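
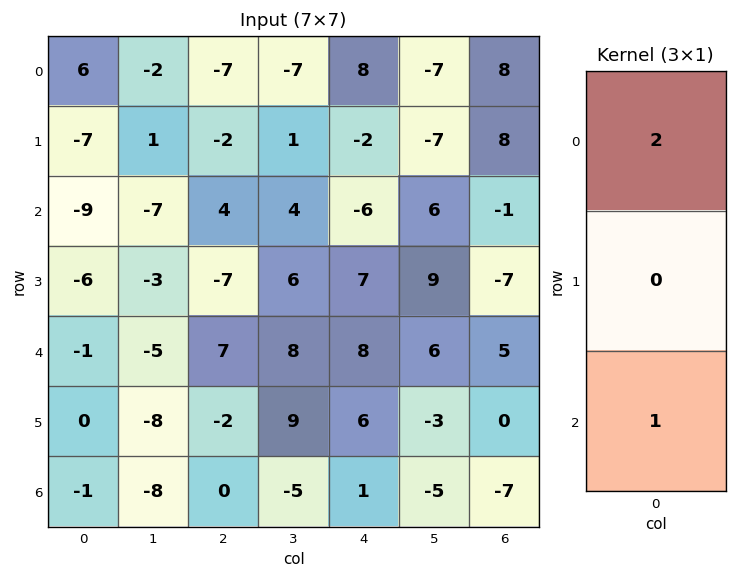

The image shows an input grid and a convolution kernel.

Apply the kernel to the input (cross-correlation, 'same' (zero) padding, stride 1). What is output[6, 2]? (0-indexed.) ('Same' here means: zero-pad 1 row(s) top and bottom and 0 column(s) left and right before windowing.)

The receptive field on the zero-padded input at this output position is [-2 / 0 / 0]. Elementwise product with the kernel and sum: -2·2 + 0·1.

-4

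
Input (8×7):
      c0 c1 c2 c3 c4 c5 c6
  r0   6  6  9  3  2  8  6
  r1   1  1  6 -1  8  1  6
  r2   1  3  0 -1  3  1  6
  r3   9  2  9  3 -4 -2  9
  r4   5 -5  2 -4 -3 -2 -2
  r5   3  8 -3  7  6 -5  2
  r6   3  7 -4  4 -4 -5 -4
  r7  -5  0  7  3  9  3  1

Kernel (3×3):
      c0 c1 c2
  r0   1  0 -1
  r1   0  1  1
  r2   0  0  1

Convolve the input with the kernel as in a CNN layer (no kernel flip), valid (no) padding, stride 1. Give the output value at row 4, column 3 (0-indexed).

The receptive field on the input at this output position is [-4 -3 -2 / 7 6 -5 / 4 -4 -5]. Elementwise product with the kernel and sum: -4·1 + -2·-1 + 6·1 + -5·1 + -5·1.

-6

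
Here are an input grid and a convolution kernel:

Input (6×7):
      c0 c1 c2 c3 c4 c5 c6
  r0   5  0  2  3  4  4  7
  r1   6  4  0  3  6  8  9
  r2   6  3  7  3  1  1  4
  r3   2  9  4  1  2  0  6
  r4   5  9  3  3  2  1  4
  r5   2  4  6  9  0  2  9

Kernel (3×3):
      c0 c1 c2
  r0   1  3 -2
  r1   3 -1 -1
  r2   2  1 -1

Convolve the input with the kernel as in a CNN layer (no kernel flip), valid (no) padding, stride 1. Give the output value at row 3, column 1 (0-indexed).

The receptive field on the input at this output position is [9 4 1 / 9 3 3 / 4 6 9]. Elementwise product with the kernel and sum: 9·1 + 4·3 + 1·-2 + 9·3 + 3·-1 + 3·-1 + 4·2 + 6·1 + 9·-1.

45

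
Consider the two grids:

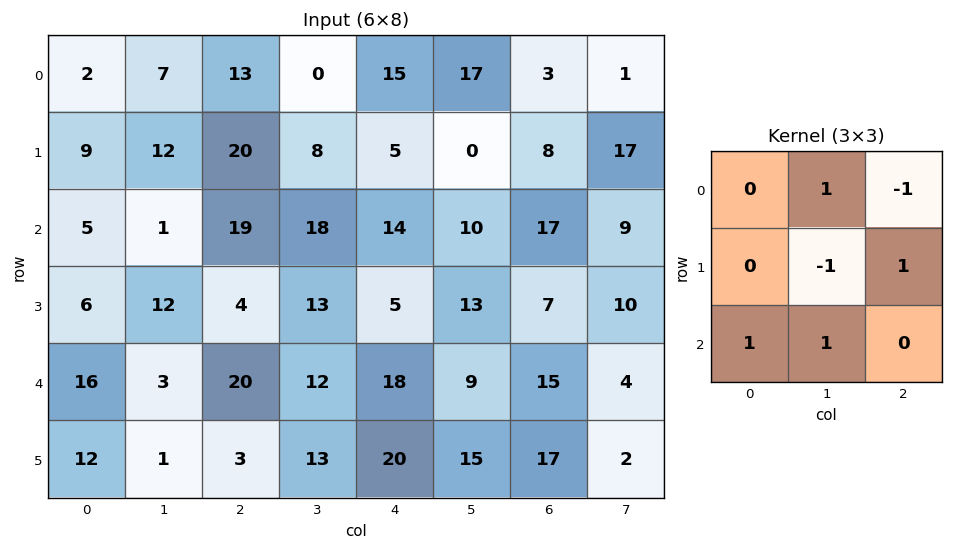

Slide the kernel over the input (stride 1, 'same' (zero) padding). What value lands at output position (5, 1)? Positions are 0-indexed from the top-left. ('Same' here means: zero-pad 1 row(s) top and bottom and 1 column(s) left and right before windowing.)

-15

The receptive field on the zero-padded input at this output position is [16 3 20 / 12 1 3 / 0 0 0]. Elementwise product with the kernel and sum: 3·1 + 20·-1 + 1·-1 + 3·1 + 0·1 + 0·1.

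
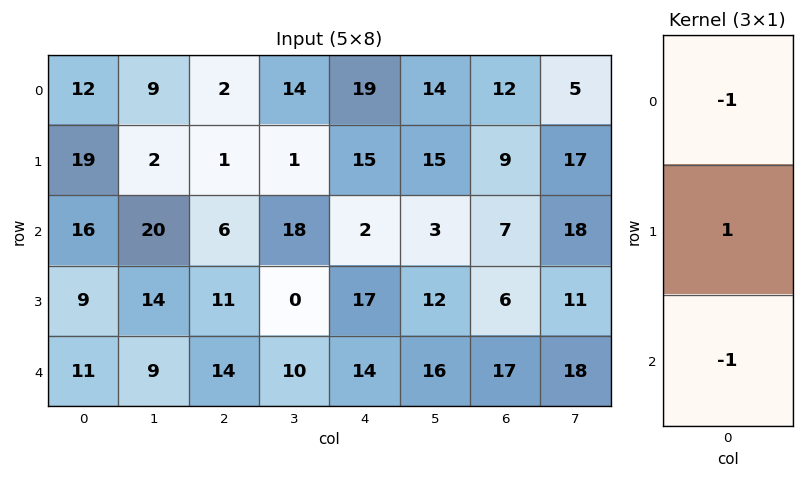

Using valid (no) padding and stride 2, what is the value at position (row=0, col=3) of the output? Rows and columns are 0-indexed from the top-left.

The receptive field on the input at this output position is [12 / 9 / 7]. Elementwise product with the kernel and sum: 12·-1 + 9·1 + 7·-1.

-10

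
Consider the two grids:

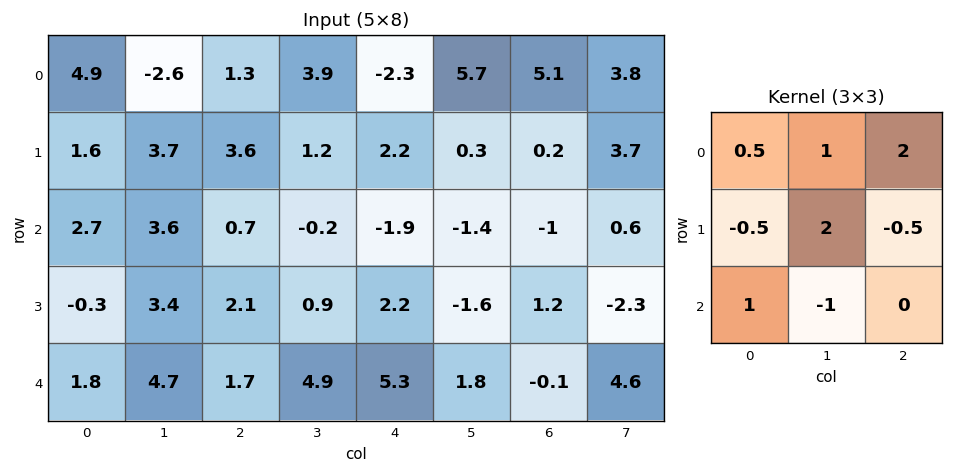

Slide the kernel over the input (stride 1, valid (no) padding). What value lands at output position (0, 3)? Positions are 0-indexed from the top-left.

16.4

The receptive field on the input at this output position is [3.9 -2.3 5.7 / 1.2 2.2 0.3 / -0.2 -1.9 -1.4]. Elementwise product with the kernel and sum: 3.9·0.5 + -2.3·1 + 5.7·2 + 1.2·-0.5 + 2.2·2 + 0.3·-0.5 + -0.2·1 + -1.9·-1.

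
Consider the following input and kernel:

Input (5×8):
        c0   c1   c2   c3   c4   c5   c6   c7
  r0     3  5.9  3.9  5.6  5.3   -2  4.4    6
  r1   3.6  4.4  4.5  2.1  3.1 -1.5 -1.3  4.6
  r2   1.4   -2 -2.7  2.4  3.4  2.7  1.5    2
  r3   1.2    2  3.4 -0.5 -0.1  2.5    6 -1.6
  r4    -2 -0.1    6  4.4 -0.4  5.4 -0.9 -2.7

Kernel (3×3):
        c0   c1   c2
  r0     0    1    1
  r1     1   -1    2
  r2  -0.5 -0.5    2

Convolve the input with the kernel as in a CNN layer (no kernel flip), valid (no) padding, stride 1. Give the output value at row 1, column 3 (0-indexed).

The receptive field on the input at this output position is [2.1 3.1 -1.5 / 2.4 3.4 2.7 / -0.5 -0.1 2.5]. Elementwise product with the kernel and sum: 3.1·1 + -1.5·1 + 2.4·1 + 3.4·-1 + 2.7·2 + -0.5·-0.5 + -0.1·-0.5 + 2.5·2.

11.3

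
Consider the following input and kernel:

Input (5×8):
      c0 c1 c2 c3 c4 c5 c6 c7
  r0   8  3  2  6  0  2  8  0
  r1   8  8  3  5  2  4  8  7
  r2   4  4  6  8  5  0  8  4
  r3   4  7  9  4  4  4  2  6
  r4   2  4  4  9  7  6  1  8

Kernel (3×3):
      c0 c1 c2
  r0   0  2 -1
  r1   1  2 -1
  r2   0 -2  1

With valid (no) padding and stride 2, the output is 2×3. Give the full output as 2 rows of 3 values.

23 12 6
7 13 -9

Output[0,0]: The receptive field on the input at this output position is [8 3 2 / 8 8 3 / 4 4 6]. Elementwise product with the kernel and sum: 3·2 + 2·-1 + 8·1 + 8·2 + 3·-1 + 4·-2 + 6·1.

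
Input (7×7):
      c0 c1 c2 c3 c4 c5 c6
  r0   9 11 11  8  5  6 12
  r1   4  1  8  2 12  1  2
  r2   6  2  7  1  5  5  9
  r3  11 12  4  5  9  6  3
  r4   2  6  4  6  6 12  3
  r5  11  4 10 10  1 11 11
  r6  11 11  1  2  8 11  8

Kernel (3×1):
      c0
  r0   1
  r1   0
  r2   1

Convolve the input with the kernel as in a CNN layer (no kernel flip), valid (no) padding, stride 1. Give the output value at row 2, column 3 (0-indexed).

7

The receptive field on the input at this output position is [1 / 5 / 6]. Elementwise product with the kernel and sum: 1·1 + 6·1.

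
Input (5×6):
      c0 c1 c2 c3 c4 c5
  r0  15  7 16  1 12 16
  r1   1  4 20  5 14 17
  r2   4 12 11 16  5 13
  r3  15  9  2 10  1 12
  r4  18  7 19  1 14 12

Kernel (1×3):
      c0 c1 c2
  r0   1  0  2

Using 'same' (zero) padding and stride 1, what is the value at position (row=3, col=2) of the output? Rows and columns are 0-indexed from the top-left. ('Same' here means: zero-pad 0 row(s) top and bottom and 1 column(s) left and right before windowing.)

29

The receptive field on the zero-padded input at this output position is [9 2 10]. Elementwise product with the kernel and sum: 9·1 + 10·2.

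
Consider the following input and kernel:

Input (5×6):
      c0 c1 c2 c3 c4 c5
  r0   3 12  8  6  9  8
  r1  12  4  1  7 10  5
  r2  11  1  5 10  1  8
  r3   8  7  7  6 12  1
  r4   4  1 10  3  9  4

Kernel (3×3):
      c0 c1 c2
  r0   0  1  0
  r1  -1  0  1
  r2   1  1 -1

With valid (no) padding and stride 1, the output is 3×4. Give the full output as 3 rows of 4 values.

Output[0,0]: The receptive field on the input at this output position is [3 12 8 / 12 4 1 / 11 1 5]. Elementwise product with the kernel and sum: 12·1 + 12·-1 + 1·1 + 11·1 + 1·1 + 5·-1.
Output[0,1]: The receptive field on the input at this output position is [12 8 6 / 4 1 7 / 1 5 10]. Elementwise product with the kernel and sum: 8·1 + 4·-1 + 7·1 + 1·1 + 5·1 + 10·-1.

8 7 29 10
6 18 4 25
-5 12 19 4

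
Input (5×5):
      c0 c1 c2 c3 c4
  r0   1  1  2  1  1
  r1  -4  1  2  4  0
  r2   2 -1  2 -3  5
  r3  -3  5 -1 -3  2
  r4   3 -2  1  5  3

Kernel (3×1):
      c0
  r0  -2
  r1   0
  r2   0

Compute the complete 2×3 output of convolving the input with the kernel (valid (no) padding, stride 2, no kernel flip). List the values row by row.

-2 -4 -2
-4 -4 -10

Output[0,0]: The receptive field on the input at this output position is [1 / -4 / 2]. Elementwise product with the kernel and sum: 1·-2.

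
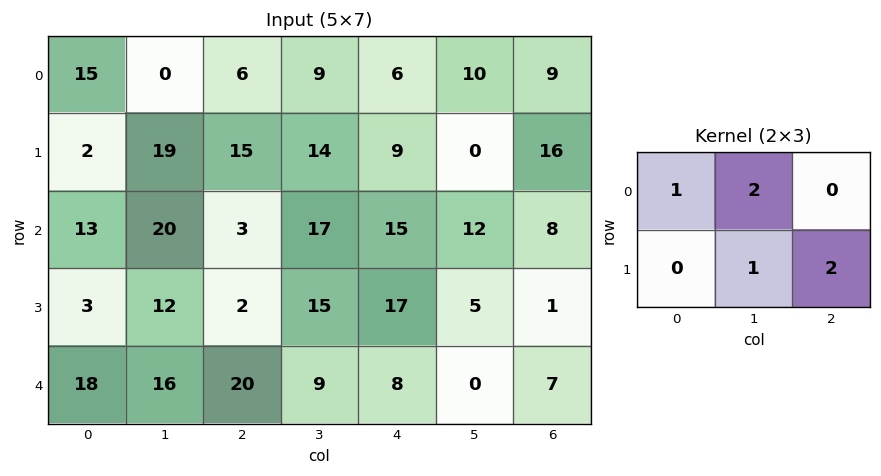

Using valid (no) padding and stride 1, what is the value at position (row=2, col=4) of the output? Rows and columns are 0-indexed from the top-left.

The receptive field on the input at this output position is [15 12 8 / 17 5 1]. Elementwise product with the kernel and sum: 15·1 + 12·2 + 5·1 + 1·2.

46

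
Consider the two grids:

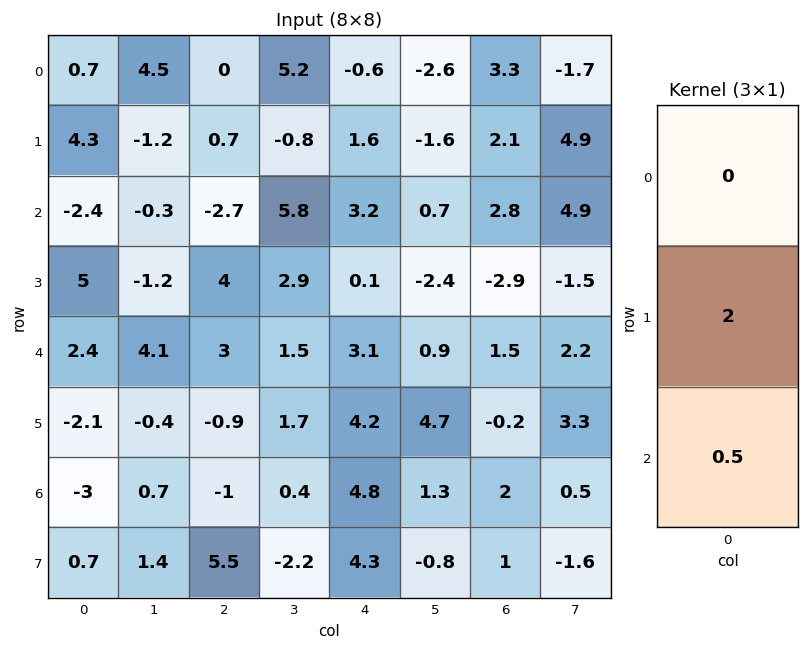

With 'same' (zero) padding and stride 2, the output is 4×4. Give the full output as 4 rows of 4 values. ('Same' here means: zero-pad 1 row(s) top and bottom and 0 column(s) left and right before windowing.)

Output[0,0]: The receptive field on the zero-padded input at this output position is [0 / 0.7 / 4.3]. Elementwise product with the kernel and sum: 0.7·2 + 4.3·0.5.

3.55 0.35 -0.4 7.65
-2.3 -3.4 6.45 4.15
3.75 5.55 8.3 2.9
-5.65 0.75 11.75 4.5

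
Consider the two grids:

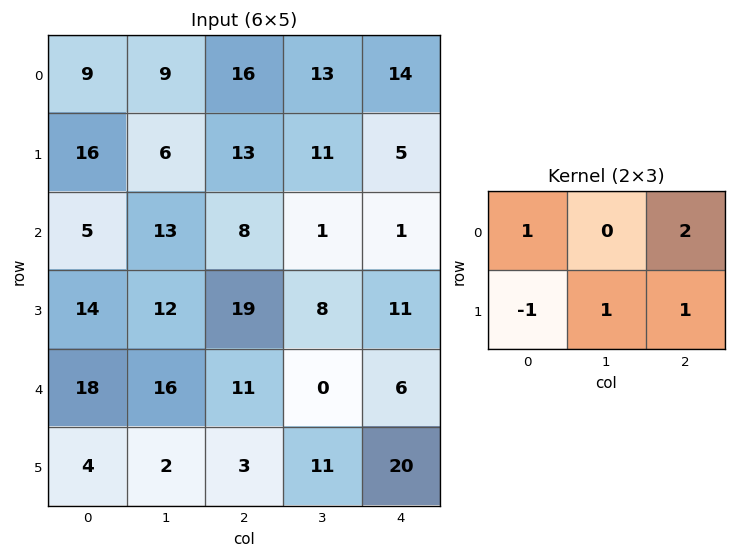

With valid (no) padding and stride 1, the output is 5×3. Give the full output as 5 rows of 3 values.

Output[0,0]: The receptive field on the input at this output position is [9 9 16 / 16 6 13]. Elementwise product with the kernel and sum: 9·1 + 16·2 + 16·-1 + 6·1 + 13·1.
Output[0,1]: The receptive field on the input at this output position is [9 16 13 / 6 13 11]. Elementwise product with the kernel and sum: 9·1 + 13·2 + 6·-1 + 13·1 + 11·1.

44 53 47
58 24 17
38 30 10
61 23 36
41 28 51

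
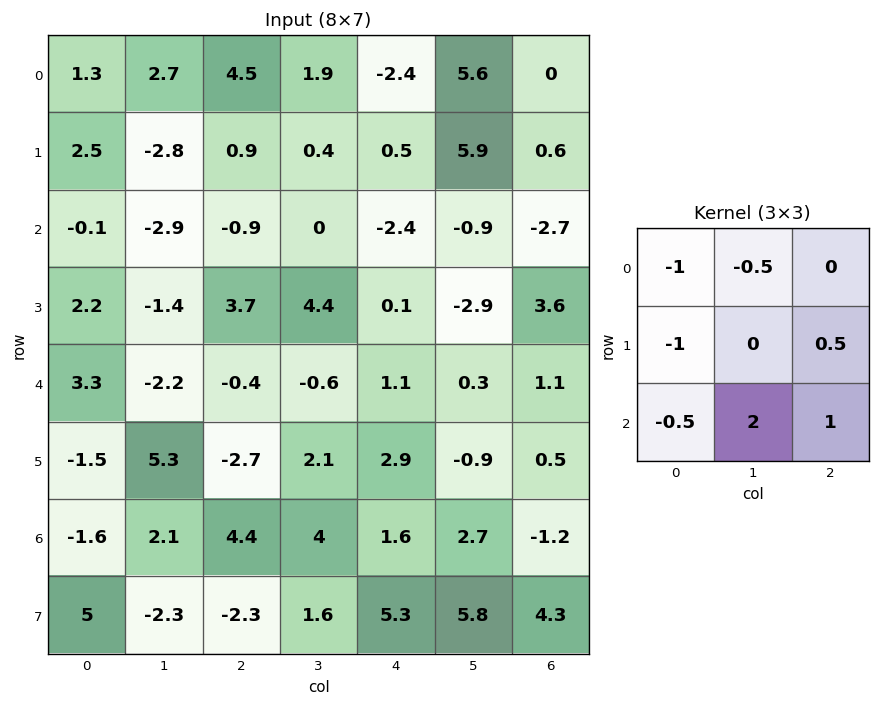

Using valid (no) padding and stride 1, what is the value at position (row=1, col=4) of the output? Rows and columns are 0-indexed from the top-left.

-4.65

The receptive field on the input at this output position is [0.5 5.9 0.6 / -2.4 -0.9 -2.7 / 0.1 -2.9 3.6]. Elementwise product with the kernel and sum: 0.5·-1 + 5.9·-0.5 + -2.4·-1 + -2.7·0.5 + 0.1·-0.5 + -2.9·2 + 3.6·1.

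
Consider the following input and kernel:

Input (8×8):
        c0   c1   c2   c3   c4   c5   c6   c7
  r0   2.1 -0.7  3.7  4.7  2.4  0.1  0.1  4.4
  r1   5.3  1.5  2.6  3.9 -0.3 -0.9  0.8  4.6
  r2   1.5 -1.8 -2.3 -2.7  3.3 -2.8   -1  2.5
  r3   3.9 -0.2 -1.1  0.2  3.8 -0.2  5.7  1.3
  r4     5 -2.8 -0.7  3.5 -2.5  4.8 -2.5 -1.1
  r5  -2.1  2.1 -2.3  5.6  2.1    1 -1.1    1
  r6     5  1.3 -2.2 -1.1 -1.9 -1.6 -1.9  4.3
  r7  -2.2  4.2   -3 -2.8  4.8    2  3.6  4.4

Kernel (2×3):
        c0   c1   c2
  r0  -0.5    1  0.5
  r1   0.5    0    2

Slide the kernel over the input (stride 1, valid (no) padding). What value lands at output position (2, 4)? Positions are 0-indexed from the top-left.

The receptive field on the input at this output position is [3.3 -2.8 -1 / 3.8 -0.2 5.7]. Elementwise product with the kernel and sum: 3.3·-0.5 + -2.8·1 + -1·0.5 + 3.8·0.5 + 5.7·2.

8.35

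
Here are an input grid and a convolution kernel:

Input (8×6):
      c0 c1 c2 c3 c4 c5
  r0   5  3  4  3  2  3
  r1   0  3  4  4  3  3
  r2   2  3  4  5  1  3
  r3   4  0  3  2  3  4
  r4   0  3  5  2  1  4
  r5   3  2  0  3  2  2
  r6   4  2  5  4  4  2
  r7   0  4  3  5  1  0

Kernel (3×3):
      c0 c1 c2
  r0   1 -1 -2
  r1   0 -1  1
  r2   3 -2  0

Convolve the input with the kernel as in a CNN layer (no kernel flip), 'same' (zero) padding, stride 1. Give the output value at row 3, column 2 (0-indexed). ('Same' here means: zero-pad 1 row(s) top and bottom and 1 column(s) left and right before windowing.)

-13

The receptive field on the zero-padded input at this output position is [3 4 5 / 0 3 2 / 3 5 2]. Elementwise product with the kernel and sum: 3·1 + 4·-1 + 5·-2 + 3·-1 + 2·1 + 3·3 + 5·-2.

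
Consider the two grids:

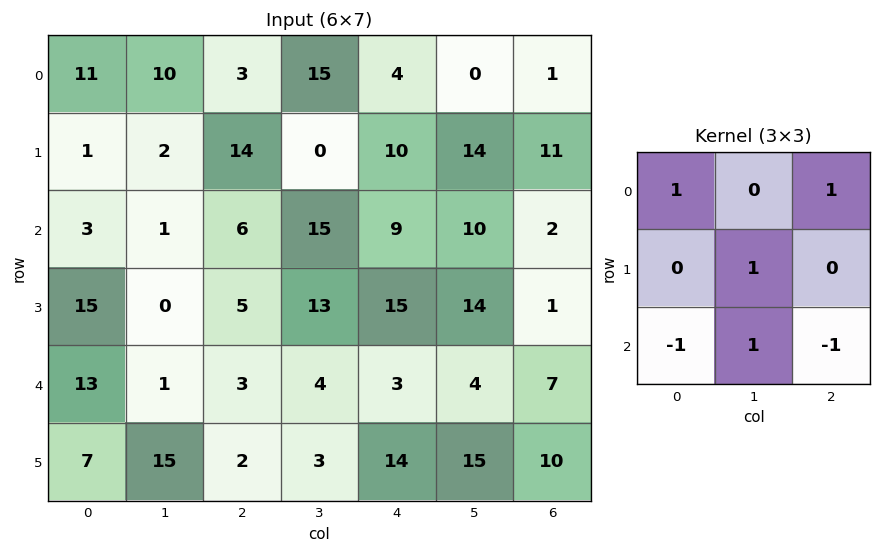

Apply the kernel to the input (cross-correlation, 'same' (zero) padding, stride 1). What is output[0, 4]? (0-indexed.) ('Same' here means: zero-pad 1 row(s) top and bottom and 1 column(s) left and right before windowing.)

0

The receptive field on the zero-padded input at this output position is [0 0 0 / 15 4 0 / 0 10 14]. Elementwise product with the kernel and sum: 0·1 + 0·1 + 4·1 + 0·-1 + 10·1 + 14·-1.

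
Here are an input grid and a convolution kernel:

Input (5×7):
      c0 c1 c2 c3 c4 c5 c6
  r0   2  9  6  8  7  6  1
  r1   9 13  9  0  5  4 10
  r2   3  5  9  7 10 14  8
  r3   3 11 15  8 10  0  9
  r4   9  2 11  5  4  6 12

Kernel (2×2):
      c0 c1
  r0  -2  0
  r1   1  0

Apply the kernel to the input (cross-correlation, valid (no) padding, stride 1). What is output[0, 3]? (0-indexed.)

-16

The receptive field on the input at this output position is [8 7 / 0 5]. Elementwise product with the kernel and sum: 8·-2 + 0·1.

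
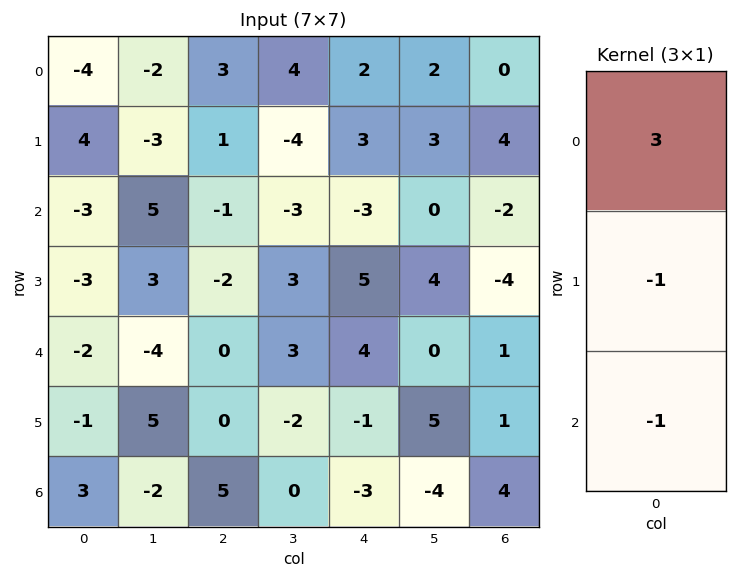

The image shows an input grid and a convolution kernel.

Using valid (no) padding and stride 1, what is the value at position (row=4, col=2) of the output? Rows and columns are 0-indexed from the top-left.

-5

The receptive field on the input at this output position is [0 / 0 / 5]. Elementwise product with the kernel and sum: 0·3 + 0·-1 + 5·-1.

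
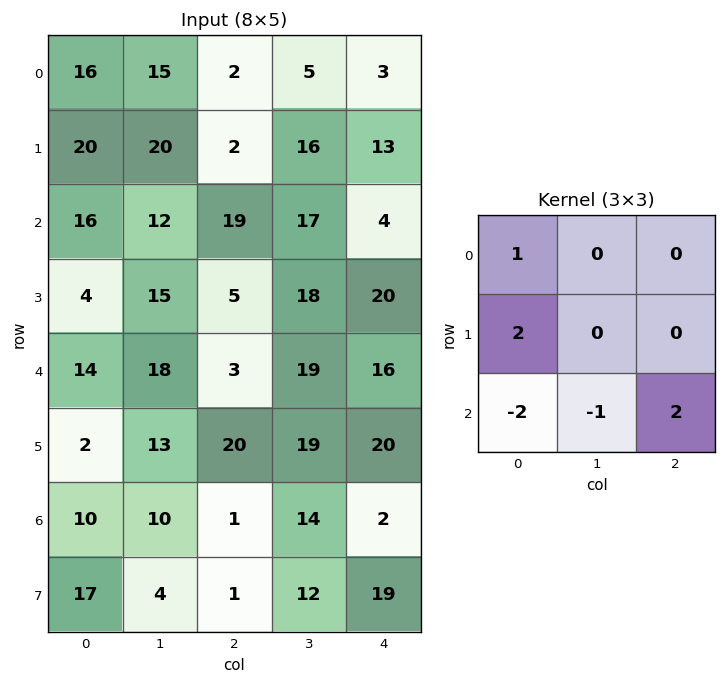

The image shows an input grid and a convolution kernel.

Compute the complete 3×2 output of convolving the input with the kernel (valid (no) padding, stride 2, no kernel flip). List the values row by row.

50 -41
-16 36
-10 31

Output[0,0]: The receptive field on the input at this output position is [16 15 2 / 20 20 2 / 16 12 19]. Elementwise product with the kernel and sum: 16·1 + 20·2 + 16·-2 + 12·-1 + 19·2.
Output[0,1]: The receptive field on the input at this output position is [2 5 3 / 2 16 13 / 19 17 4]. Elementwise product with the kernel and sum: 2·1 + 2·2 + 19·-2 + 17·-1 + 4·2.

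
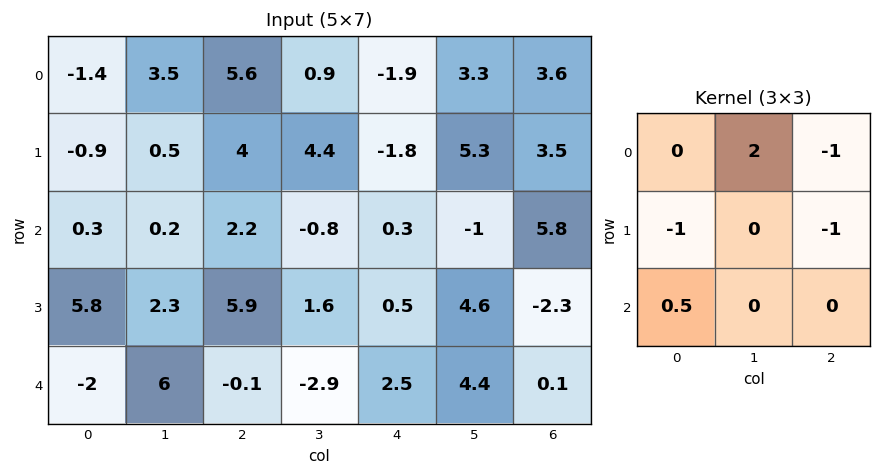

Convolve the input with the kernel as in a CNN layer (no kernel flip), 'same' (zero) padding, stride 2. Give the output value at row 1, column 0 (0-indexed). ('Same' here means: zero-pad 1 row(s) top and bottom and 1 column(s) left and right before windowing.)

-2.5

The receptive field on the zero-padded input at this output position is [0 -0.9 0.5 / 0 0.3 0.2 / 0 5.8 2.3]. Elementwise product with the kernel and sum: -0.9·2 + 0.5·-1 + 0·-1 + 0.2·-1 + 0·0.5.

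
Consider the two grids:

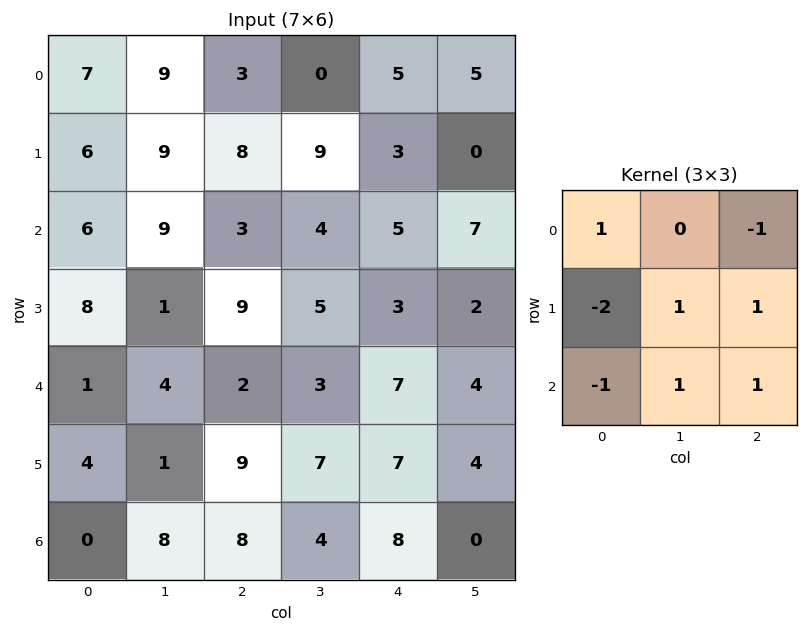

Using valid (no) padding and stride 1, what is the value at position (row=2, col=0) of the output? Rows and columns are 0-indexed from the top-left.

2

The receptive field on the input at this output position is [6 9 3 / 8 1 9 / 1 4 2]. Elementwise product with the kernel and sum: 6·1 + 3·-1 + 8·-2 + 1·1 + 9·1 + 1·-1 + 4·1 + 2·1.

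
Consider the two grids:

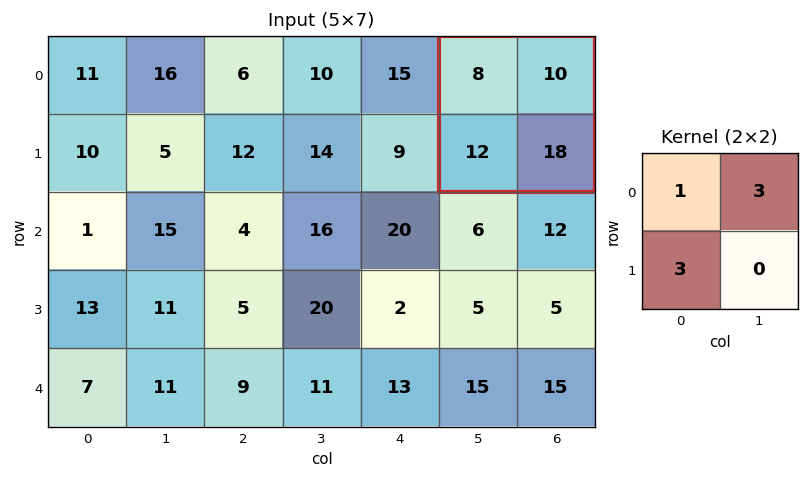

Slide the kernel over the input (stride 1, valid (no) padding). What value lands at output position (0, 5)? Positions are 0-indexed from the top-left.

The receptive field on the input at this output position is [8 10 / 12 18]. Elementwise product with the kernel and sum: 8·1 + 10·3 + 12·3.

74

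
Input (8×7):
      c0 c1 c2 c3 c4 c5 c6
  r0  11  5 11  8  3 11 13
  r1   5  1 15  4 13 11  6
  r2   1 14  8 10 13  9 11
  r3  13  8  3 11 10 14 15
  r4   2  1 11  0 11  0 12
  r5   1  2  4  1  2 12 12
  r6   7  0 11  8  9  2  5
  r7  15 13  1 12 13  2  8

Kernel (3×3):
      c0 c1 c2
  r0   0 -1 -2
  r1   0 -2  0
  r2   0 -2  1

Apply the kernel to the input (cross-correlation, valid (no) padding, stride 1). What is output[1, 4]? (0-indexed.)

-54

The receptive field on the input at this output position is [13 11 6 / 13 9 11 / 10 14 15]. Elementwise product with the kernel and sum: 11·-1 + 6·-2 + 9·-2 + 14·-2 + 15·1.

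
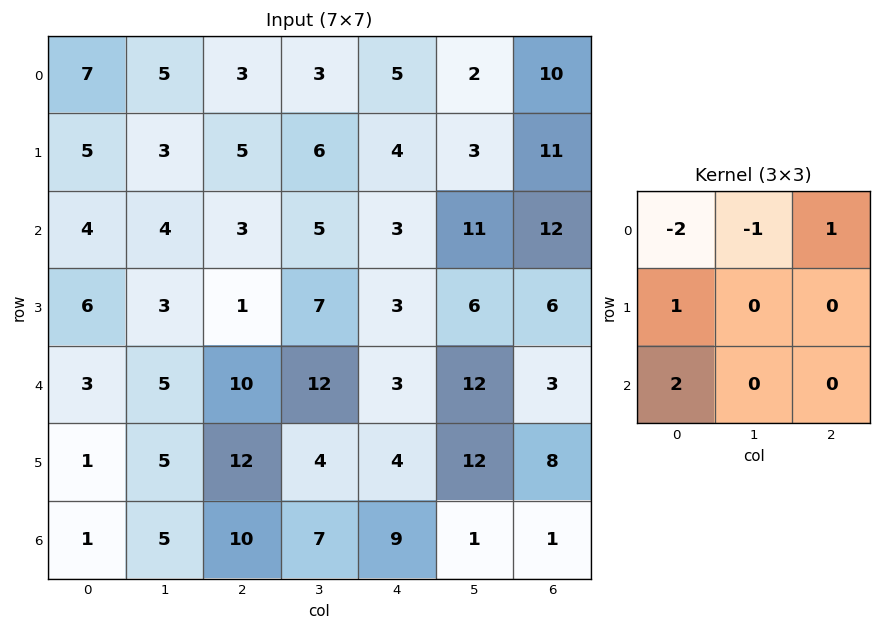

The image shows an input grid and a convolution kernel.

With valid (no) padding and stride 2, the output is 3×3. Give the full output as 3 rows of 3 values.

-3 7 8
3 13 4
2 3 7

Output[0,0]: The receptive field on the input at this output position is [7 5 3 / 5 3 5 / 4 4 3]. Elementwise product with the kernel and sum: 7·-2 + 5·-1 + 3·1 + 5·1 + 4·2.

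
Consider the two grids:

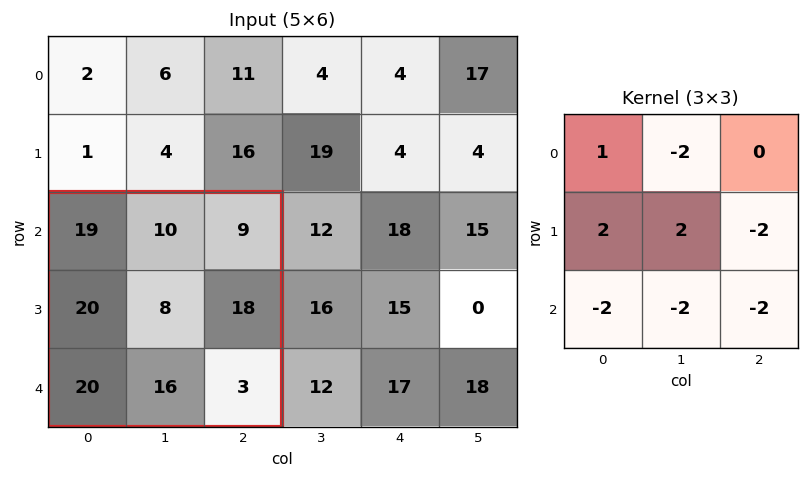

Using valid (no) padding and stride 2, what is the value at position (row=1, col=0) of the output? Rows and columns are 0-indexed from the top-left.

The receptive field on the input at this output position is [19 10 9 / 20 8 18 / 20 16 3]. Elementwise product with the kernel and sum: 19·1 + 10·-2 + 20·2 + 8·2 + 18·-2 + 20·-2 + 16·-2 + 3·-2.

-59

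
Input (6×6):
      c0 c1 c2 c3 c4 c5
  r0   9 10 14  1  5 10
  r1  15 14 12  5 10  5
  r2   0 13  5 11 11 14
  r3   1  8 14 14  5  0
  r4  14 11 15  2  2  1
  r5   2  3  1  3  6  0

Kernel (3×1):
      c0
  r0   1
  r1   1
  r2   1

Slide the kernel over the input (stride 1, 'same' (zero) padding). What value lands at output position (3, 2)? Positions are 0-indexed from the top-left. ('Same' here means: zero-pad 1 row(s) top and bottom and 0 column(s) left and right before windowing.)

34

The receptive field on the zero-padded input at this output position is [5 / 14 / 15]. Elementwise product with the kernel and sum: 5·1 + 14·1 + 15·1.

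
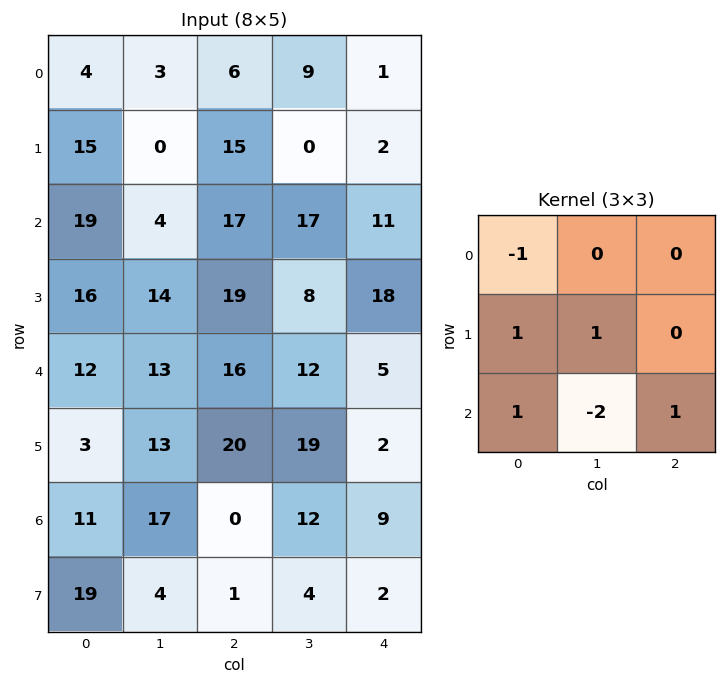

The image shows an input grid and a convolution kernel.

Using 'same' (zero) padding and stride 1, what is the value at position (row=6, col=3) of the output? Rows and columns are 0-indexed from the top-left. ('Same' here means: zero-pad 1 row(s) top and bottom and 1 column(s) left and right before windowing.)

The receptive field on the zero-padded input at this output position is [20 19 2 / 0 12 9 / 1 4 2]. Elementwise product with the kernel and sum: 20·-1 + 0·1 + 12·1 + 1·1 + 4·-2 + 2·1.

-13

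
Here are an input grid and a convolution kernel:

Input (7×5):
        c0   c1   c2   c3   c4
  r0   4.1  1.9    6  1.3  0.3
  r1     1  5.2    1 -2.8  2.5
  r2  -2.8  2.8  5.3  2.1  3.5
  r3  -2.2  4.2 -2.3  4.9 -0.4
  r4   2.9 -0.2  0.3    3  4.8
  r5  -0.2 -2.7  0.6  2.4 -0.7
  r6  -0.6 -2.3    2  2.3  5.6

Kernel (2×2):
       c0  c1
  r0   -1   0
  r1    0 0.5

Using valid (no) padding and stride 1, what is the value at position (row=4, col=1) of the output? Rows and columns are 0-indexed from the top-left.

0.5

The receptive field on the input at this output position is [-0.2 0.3 / -2.7 0.6]. Elementwise product with the kernel and sum: -0.2·-1 + 0.6·0.5.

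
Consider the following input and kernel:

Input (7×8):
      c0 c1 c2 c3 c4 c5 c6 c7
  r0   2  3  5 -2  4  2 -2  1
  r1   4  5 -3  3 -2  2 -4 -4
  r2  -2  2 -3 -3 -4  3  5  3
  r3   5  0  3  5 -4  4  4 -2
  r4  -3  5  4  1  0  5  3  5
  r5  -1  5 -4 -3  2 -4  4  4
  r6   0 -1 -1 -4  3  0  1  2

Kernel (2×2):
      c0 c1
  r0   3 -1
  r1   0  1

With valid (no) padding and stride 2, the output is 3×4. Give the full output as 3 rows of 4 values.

8 20 12 -11
-8 -1 -11 10
-9 8 -9 8

Output[0,0]: The receptive field on the input at this output position is [2 3 / 4 5]. Elementwise product with the kernel and sum: 2·3 + 3·-1 + 5·1.
Output[0,1]: The receptive field on the input at this output position is [5 -2 / -3 3]. Elementwise product with the kernel and sum: 5·3 + -2·-1 + 3·1.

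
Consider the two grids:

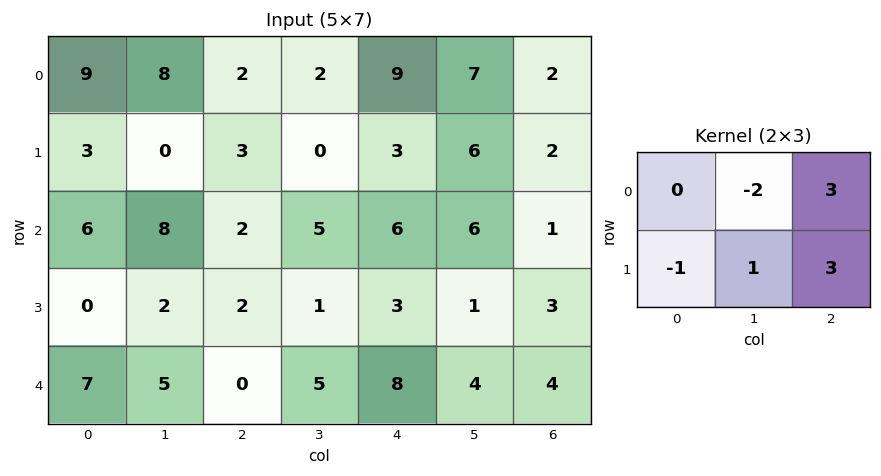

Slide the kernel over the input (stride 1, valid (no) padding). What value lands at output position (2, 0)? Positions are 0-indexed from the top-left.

The receptive field on the input at this output position is [6 8 2 / 0 2 2]. Elementwise product with the kernel and sum: 8·-2 + 2·3 + 0·-1 + 2·1 + 2·3.

-2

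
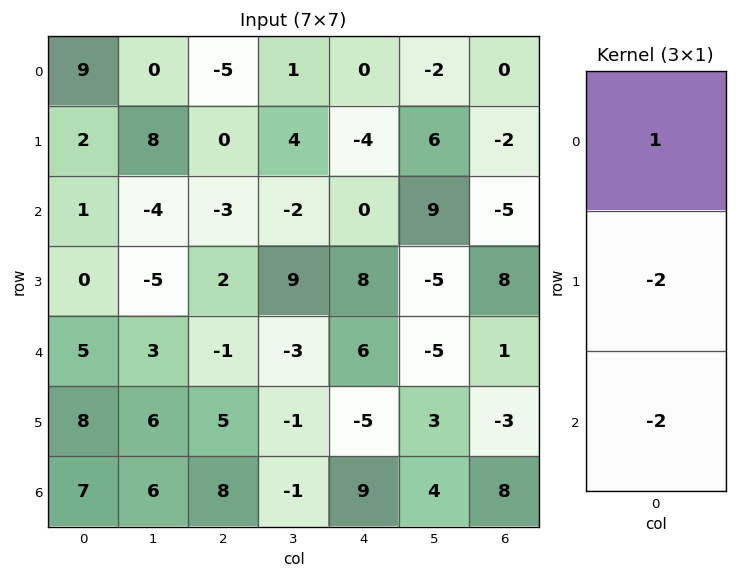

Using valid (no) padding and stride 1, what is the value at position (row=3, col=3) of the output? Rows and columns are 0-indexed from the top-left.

The receptive field on the input at this output position is [9 / -3 / -1]. Elementwise product with the kernel and sum: 9·1 + -3·-2 + -1·-2.

17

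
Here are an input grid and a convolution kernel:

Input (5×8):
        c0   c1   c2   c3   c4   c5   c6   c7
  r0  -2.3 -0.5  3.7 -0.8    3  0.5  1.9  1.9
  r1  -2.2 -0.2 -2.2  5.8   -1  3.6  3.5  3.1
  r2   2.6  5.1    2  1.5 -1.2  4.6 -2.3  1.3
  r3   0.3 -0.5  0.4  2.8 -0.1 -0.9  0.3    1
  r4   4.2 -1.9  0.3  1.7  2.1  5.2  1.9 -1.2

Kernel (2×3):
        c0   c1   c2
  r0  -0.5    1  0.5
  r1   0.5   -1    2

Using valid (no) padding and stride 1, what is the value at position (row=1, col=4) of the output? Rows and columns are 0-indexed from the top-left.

The receptive field on the input at this output position is [-1 3.6 3.5 / -1.2 4.6 -2.3]. Elementwise product with the kernel and sum: -1·-0.5 + 3.6·1 + 3.5·0.5 + -1.2·0.5 + 4.6·-1 + -2.3·2.

-3.95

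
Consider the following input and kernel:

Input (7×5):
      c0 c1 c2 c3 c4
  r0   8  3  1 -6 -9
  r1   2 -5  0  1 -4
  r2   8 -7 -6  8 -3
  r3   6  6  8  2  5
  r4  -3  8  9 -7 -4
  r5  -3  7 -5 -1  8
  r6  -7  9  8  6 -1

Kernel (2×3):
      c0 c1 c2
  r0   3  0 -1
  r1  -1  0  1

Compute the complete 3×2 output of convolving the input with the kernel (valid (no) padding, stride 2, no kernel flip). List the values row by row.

Output[0,0]: The receptive field on the input at this output position is [8 3 1 / 2 -5 0]. Elementwise product with the kernel and sum: 8·3 + 1·-1 + 2·-1 + 0·1.
Output[0,1]: The receptive field on the input at this output position is [1 -6 -9 / 0 1 -4]. Elementwise product with the kernel and sum: 1·3 + -9·-1 + 0·-1 + -4·1.

21 8
32 -18
-20 44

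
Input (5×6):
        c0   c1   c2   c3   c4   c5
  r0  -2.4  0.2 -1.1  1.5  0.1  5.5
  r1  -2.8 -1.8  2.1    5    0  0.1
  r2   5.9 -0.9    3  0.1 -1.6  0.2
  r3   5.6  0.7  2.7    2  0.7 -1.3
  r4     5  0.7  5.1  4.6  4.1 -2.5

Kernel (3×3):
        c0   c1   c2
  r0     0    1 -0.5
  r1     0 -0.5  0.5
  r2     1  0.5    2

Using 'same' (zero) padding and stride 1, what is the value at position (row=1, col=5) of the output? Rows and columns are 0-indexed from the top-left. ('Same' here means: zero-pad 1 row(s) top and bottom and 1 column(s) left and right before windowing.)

3.95

The receptive field on the zero-padded input at this output position is [0.1 5.5 0 / 0 0.1 0 / -1.6 0.2 0]. Elementwise product with the kernel and sum: 5.5·1 + 0·-0.5 + 0.1·-0.5 + 0·0.5 + -1.6·1 + 0.2·0.5 + 0·2.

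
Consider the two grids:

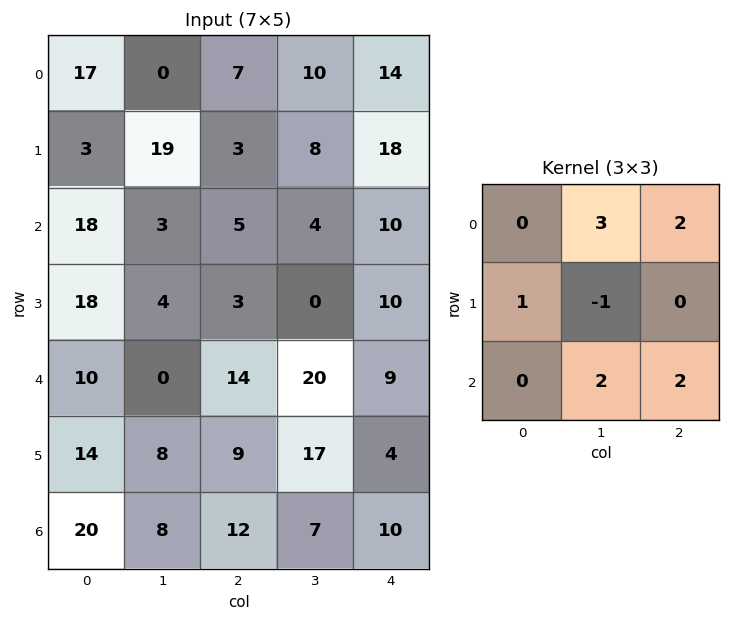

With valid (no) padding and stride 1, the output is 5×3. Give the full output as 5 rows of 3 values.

Output[0,0]: The receptive field on the input at this output position is [17 0 7 / 3 19 3 / 18 3 5]. Elementwise product with the kernel and sum: 0·3 + 7·2 + 3·1 + 19·-1 + 3·2 + 5·2.

14 75 81
92 29 81
61 92 93
62 47 56
74 119 104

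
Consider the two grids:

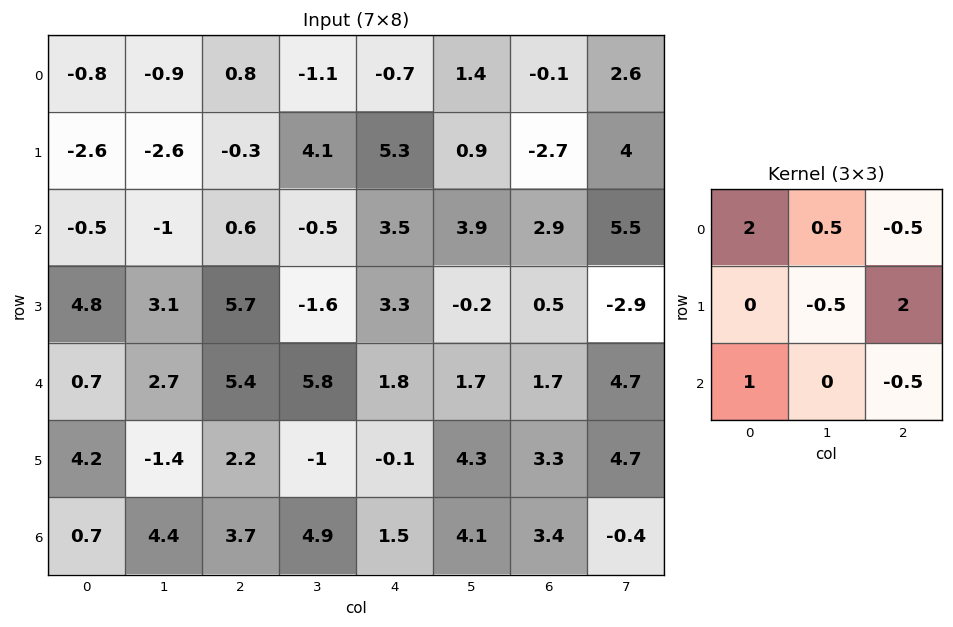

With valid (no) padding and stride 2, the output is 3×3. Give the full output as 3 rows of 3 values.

Output[0,0]: The receptive field on the input at this output position is [-0.8 -0.9 0.8 / -2.6 -2.6 -0.3 / -0.5 -1 0.6]. Elementwise product with the kernel and sum: -0.8·2 + -0.9·0.5 + 0.8·-0.5 + -2.6·-0.5 + -0.3·2 + -0.5·1 + 0.6·-0.5.

-2.55 8.8 -4.45
6.05 11.1 9.55
4 16.05 7.85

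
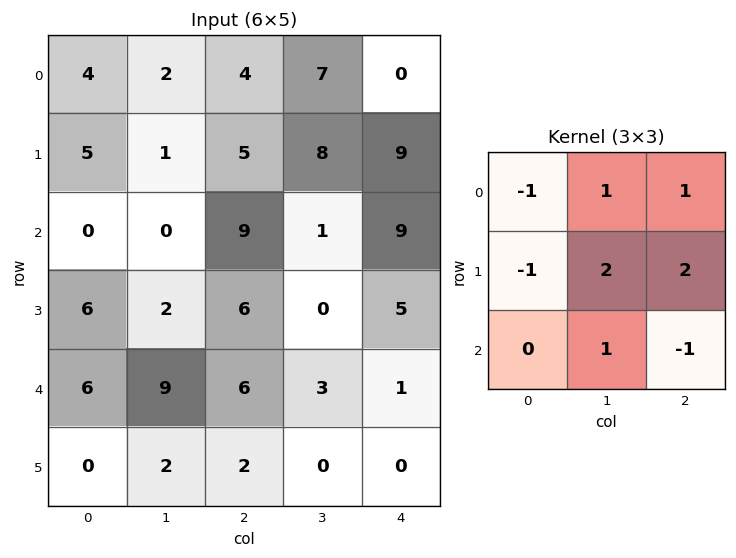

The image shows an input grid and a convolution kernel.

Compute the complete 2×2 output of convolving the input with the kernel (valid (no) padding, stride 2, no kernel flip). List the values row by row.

0 24
22 7

Output[0,0]: The receptive field on the input at this output position is [4 2 4 / 5 1 5 / 0 0 9]. Elementwise product with the kernel and sum: 4·-1 + 2·1 + 4·1 + 5·-1 + 1·2 + 5·2 + 0·1 + 9·-1.
Output[0,1]: The receptive field on the input at this output position is [4 7 0 / 5 8 9 / 9 1 9]. Elementwise product with the kernel and sum: 4·-1 + 7·1 + 0·1 + 5·-1 + 8·2 + 9·2 + 1·1 + 9·-1.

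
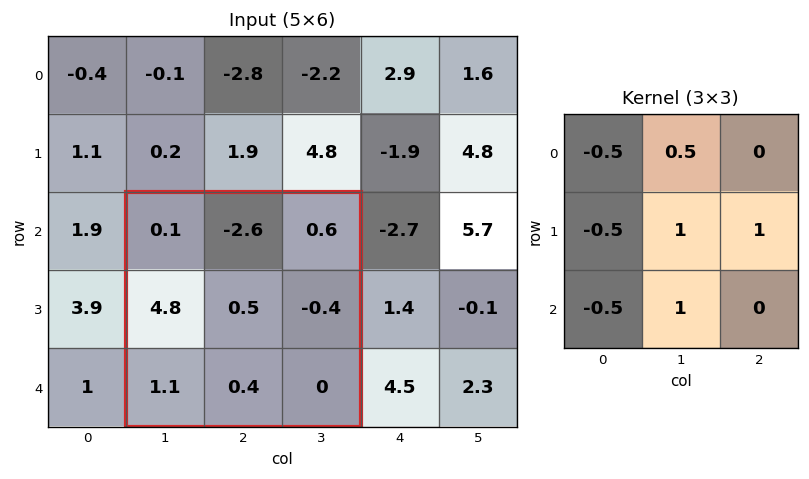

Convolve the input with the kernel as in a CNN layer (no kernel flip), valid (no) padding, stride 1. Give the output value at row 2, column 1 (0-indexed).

-3.8

The receptive field on the input at this output position is [0.1 -2.6 0.6 / 4.8 0.5 -0.4 / 1.1 0.4 0]. Elementwise product with the kernel and sum: 0.1·-0.5 + -2.6·0.5 + 4.8·-0.5 + 0.5·1 + -0.4·1 + 1.1·-0.5 + 0.4·1.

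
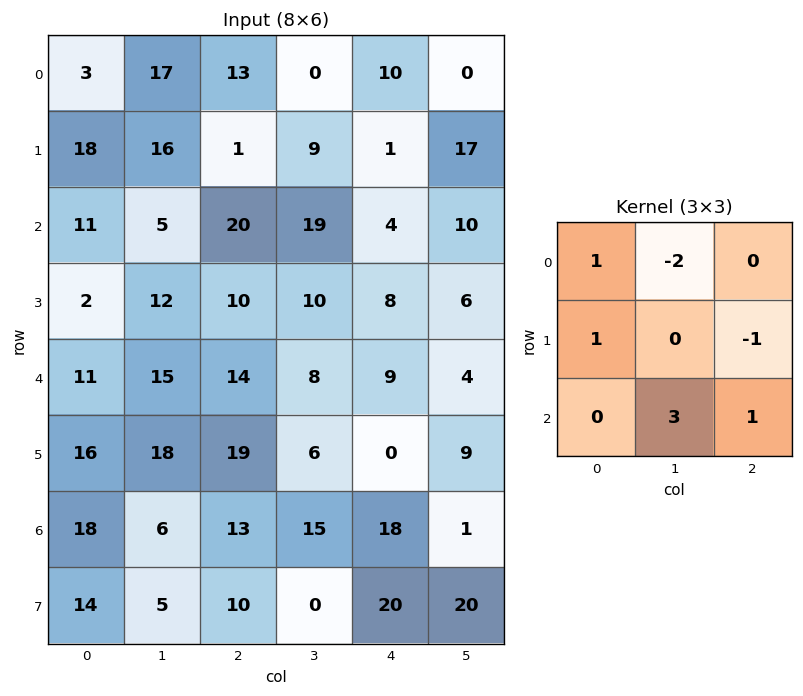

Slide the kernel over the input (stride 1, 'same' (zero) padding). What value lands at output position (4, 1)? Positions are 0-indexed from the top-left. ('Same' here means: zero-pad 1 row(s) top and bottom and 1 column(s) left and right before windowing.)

The receptive field on the zero-padded input at this output position is [2 12 10 / 11 15 14 / 16 18 19]. Elementwise product with the kernel and sum: 2·1 + 12·-2 + 11·1 + 14·-1 + 18·3 + 19·1.

48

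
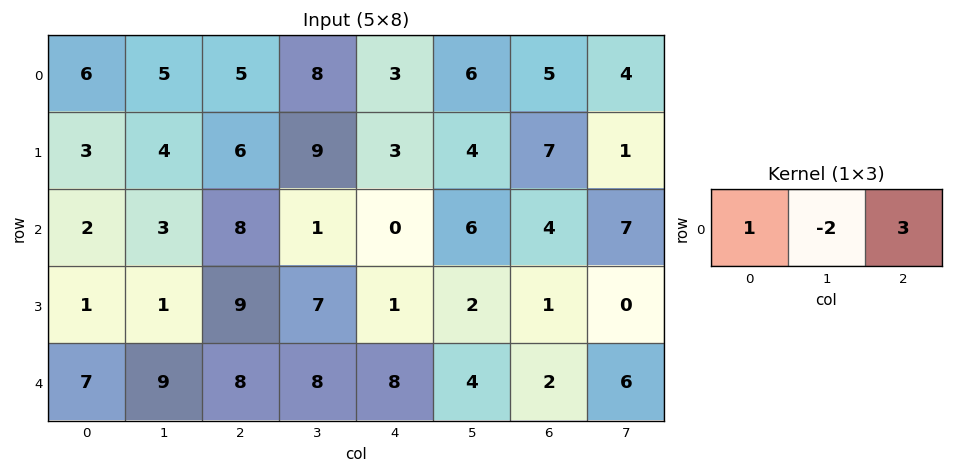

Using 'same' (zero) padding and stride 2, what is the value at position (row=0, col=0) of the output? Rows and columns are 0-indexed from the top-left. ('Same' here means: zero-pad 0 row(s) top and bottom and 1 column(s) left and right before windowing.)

The receptive field on the zero-padded input at this output position is [0 6 5]. Elementwise product with the kernel and sum: 0·1 + 6·-2 + 5·3.

3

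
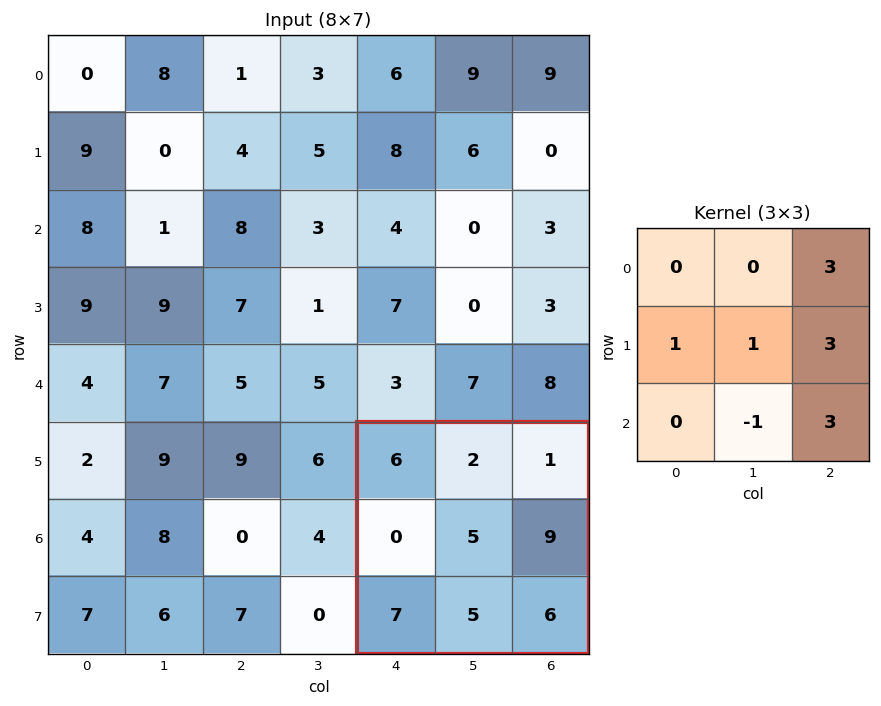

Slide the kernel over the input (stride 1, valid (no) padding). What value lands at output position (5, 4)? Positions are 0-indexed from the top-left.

48

The receptive field on the input at this output position is [6 2 1 / 0 5 9 / 7 5 6]. Elementwise product with the kernel and sum: 1·3 + 0·1 + 5·1 + 9·3 + 5·-1 + 6·3.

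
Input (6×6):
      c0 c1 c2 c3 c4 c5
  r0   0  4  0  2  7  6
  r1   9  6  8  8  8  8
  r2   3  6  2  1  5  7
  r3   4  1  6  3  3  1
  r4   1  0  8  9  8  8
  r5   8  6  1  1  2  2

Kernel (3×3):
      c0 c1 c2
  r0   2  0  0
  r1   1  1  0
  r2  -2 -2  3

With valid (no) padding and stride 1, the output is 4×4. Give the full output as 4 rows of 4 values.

3 9 25 29
35 15 10 13
33 30 3 -2
-16 -1 31 23

Output[0,0]: The receptive field on the input at this output position is [0 4 0 / 9 6 8 / 3 6 2]. Elementwise product with the kernel and sum: 0·2 + 9·1 + 6·1 + 3·-2 + 6·-2 + 2·3.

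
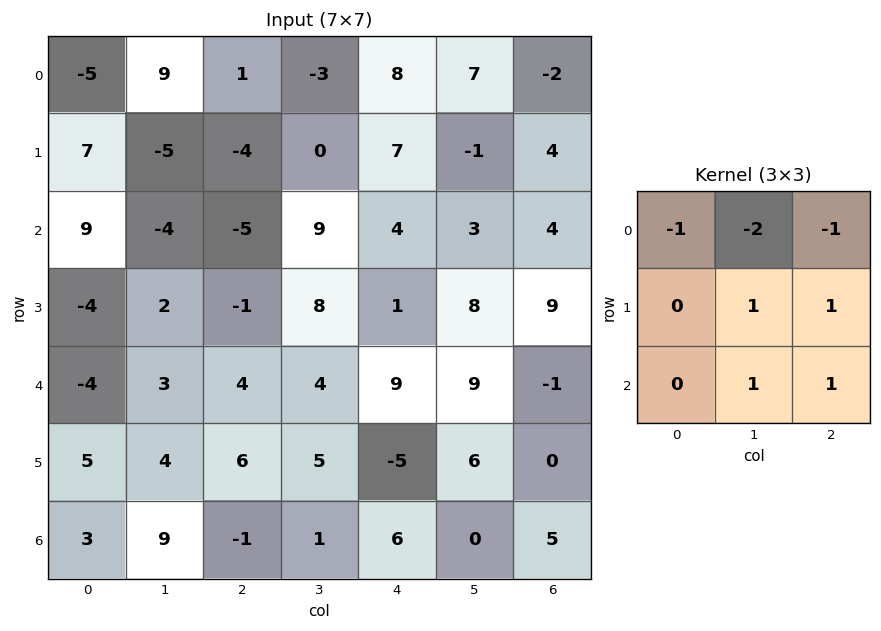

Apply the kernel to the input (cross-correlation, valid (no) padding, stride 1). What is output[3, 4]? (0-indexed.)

-12

The receptive field on the input at this output position is [1 8 9 / 9 9 -1 / -5 6 0]. Elementwise product with the kernel and sum: 1·-1 + 8·-2 + 9·-1 + 9·1 + -1·1 + 6·1 + 0·1.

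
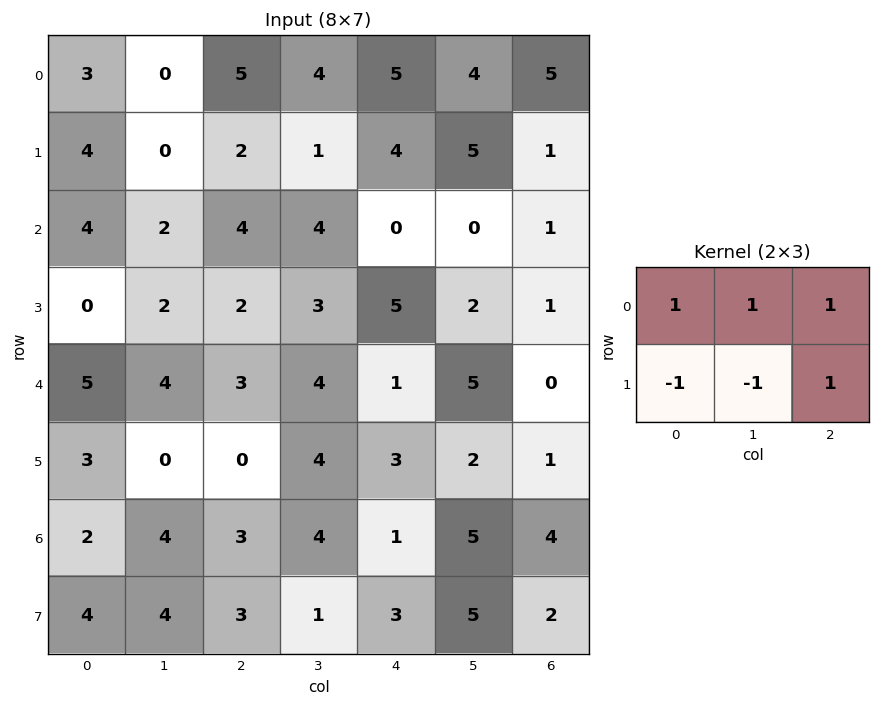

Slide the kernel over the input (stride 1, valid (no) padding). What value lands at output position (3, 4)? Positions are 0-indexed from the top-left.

The receptive field on the input at this output position is [5 2 1 / 1 5 0]. Elementwise product with the kernel and sum: 5·1 + 2·1 + 1·1 + 1·-1 + 5·-1 + 0·1.

2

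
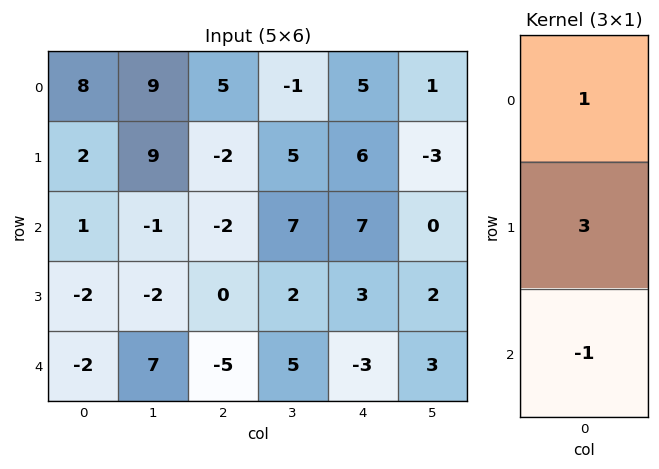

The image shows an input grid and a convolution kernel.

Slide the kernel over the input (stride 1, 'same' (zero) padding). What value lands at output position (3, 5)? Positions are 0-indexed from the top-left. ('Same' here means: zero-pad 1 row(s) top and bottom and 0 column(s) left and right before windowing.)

3

The receptive field on the zero-padded input at this output position is [0 / 2 / 3]. Elementwise product with the kernel and sum: 0·1 + 2·3 + 3·-1.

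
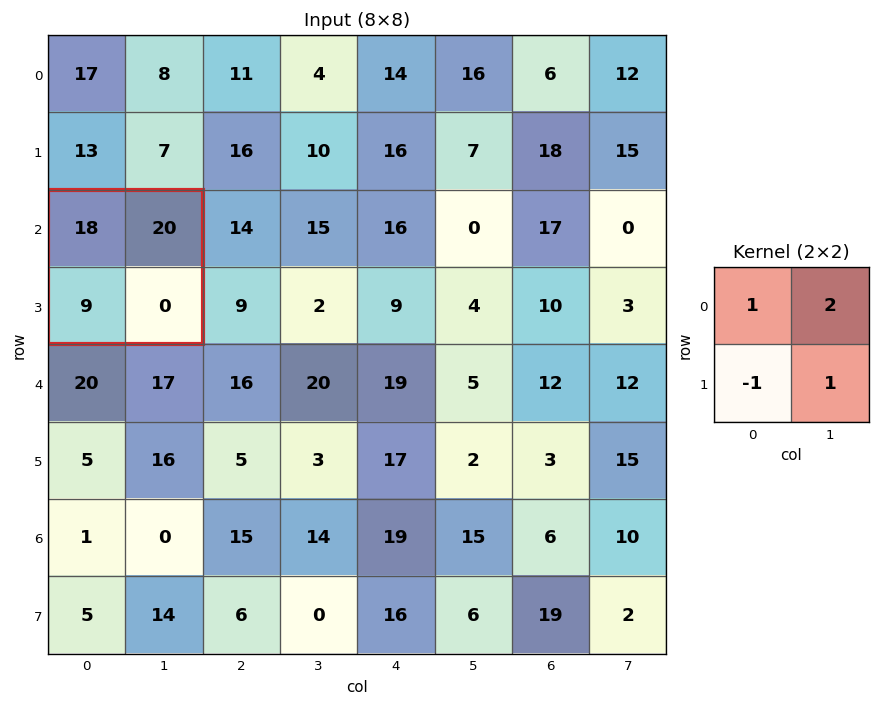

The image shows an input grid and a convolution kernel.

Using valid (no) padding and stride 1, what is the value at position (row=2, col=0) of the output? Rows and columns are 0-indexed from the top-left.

49

The receptive field on the input at this output position is [18 20 / 9 0]. Elementwise product with the kernel and sum: 18·1 + 20·2 + 9·-1 + 0·1.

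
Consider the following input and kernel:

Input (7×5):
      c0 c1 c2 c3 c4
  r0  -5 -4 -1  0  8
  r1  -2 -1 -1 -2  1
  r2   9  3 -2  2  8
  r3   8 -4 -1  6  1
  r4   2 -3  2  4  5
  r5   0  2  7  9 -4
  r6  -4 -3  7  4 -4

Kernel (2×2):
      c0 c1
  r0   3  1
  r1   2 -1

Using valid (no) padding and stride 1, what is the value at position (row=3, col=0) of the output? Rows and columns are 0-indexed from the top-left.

27

The receptive field on the input at this output position is [8 -4 / 2 -3]. Elementwise product with the kernel and sum: 8·3 + -4·1 + 2·2 + -3·-1.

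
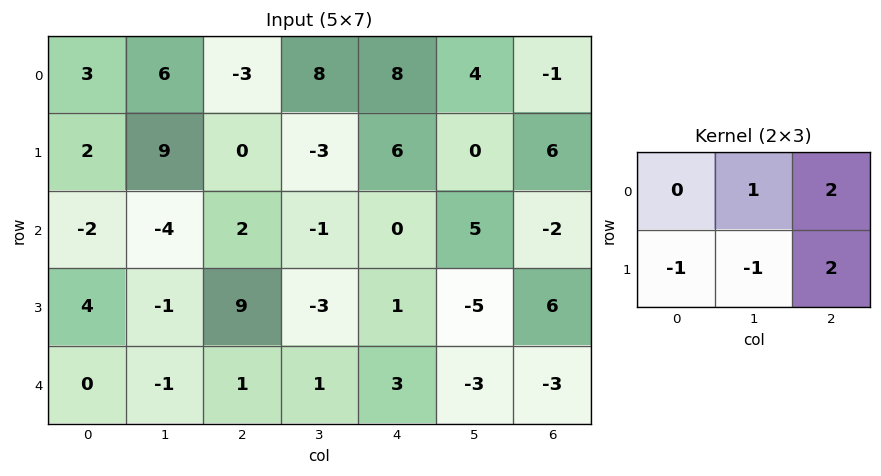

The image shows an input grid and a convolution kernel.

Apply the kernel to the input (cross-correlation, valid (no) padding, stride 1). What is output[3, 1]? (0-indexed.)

5

The receptive field on the input at this output position is [-1 9 -3 / -1 1 1]. Elementwise product with the kernel and sum: 9·1 + -3·2 + -1·-1 + 1·-1 + 1·2.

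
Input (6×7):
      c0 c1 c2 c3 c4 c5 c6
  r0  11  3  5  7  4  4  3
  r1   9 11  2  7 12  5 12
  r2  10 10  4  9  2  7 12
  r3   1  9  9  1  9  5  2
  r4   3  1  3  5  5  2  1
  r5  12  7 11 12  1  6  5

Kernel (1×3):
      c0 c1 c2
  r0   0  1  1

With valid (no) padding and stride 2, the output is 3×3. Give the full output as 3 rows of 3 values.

8 11 7
14 11 19
4 10 3

Output[0,0]: The receptive field on the input at this output position is [11 3 5]. Elementwise product with the kernel and sum: 3·1 + 5·1.
Output[0,1]: The receptive field on the input at this output position is [5 7 4]. Elementwise product with the kernel and sum: 7·1 + 4·1.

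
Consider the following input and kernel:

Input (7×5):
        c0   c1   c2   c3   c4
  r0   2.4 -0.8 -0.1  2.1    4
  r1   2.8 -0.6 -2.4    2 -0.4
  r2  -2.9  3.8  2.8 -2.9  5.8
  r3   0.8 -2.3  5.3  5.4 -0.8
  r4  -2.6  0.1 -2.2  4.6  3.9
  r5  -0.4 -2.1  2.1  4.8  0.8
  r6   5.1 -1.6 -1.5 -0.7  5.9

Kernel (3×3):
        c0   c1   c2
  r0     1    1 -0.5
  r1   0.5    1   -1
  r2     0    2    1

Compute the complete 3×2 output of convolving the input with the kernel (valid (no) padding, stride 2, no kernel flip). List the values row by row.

15.25 1.2
-9.7 18.95
-10.5 10

Output[0,0]: The receptive field on the input at this output position is [2.4 -0.8 -0.1 / 2.8 -0.6 -2.4 / -2.9 3.8 2.8]. Elementwise product with the kernel and sum: 2.4·1 + -0.8·1 + -0.1·-0.5 + 2.8·0.5 + -0.6·1 + -2.4·-1 + 3.8·2 + 2.8·1.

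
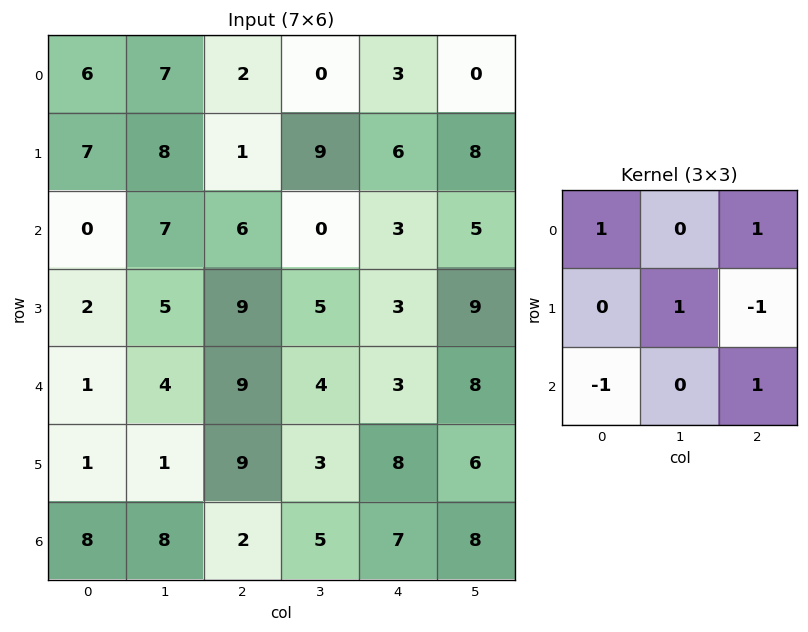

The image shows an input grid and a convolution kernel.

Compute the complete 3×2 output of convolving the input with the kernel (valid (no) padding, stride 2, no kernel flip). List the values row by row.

21 5
10 5
-4 12

Output[0,0]: The receptive field on the input at this output position is [6 7 2 / 7 8 1 / 0 7 6]. Elementwise product with the kernel and sum: 6·1 + 2·1 + 8·1 + 1·-1 + 0·-1 + 6·1.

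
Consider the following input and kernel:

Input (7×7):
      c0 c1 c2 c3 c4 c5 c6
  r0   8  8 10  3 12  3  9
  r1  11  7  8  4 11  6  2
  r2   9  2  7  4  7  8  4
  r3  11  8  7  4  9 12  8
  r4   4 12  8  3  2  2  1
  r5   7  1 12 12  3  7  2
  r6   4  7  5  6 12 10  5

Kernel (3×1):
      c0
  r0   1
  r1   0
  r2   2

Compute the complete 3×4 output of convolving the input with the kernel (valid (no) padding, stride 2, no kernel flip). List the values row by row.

26 24 26 17
17 23 11 6
12 18 26 11

Output[0,0]: The receptive field on the input at this output position is [8 / 11 / 9]. Elementwise product with the kernel and sum: 8·1 + 9·2.
Output[0,1]: The receptive field on the input at this output position is [10 / 8 / 7]. Elementwise product with the kernel and sum: 10·1 + 7·2.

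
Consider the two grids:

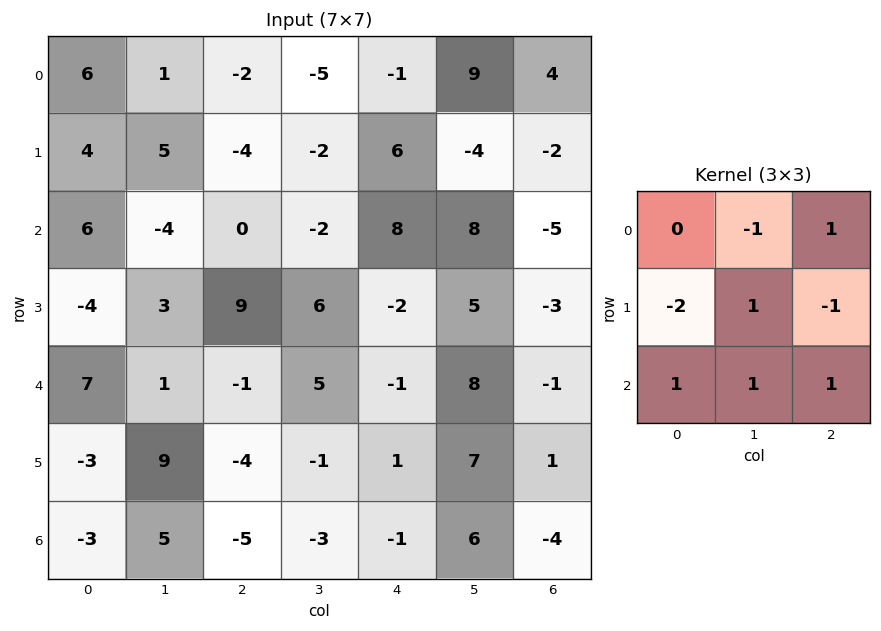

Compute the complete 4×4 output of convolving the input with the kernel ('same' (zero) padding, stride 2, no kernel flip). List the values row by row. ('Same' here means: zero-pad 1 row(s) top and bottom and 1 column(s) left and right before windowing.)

Output[0,0]: The receptive field on the zero-padded input at this output position is [0 0 0 / 0 6 1 / 0 4 5]. Elementwise product with the kernel and sum: 0·-1 + 0·1 + 0·-2 + 6·1 + 1·-1 + 0·1 + 4·1 + 5·1.
Output[0,1]: The receptive field on the zero-padded input at this output position is [0 0 0 / 1 -2 -5 / 5 -4 -2]. Elementwise product with the kernel and sum: 0·-1 + 0·1 + 1·-2 + -2·1 + -5·-1 + 5·1 + -4·1 + -2·1.

14 0 0 -20
10 30 3 -17
19 -7 -5 -6
4 -9 5 -17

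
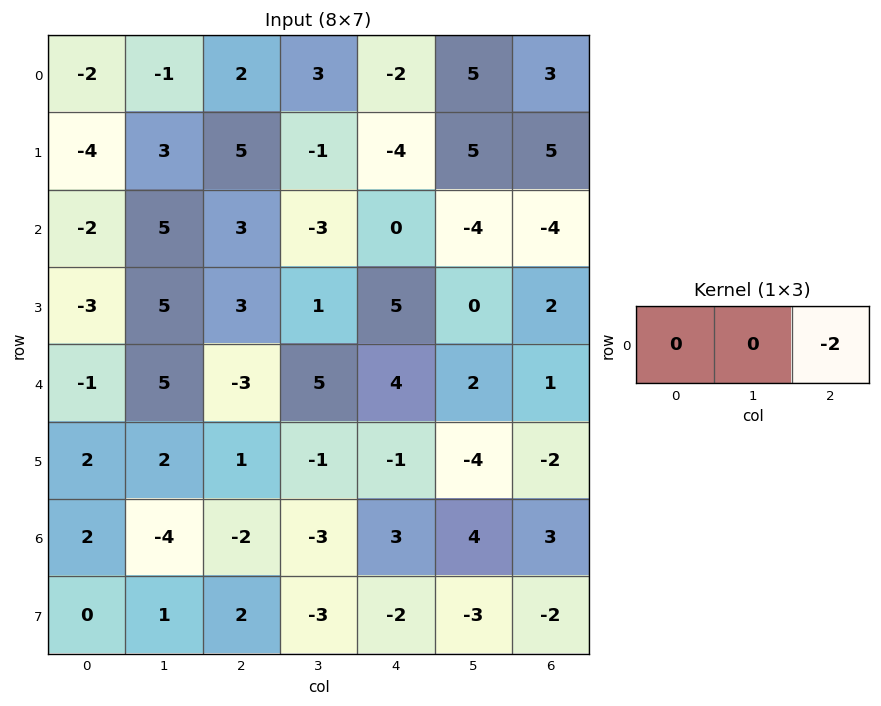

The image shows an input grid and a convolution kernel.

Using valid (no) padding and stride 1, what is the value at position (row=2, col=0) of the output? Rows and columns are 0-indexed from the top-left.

-6

The receptive field on the input at this output position is [-2 5 3]. Elementwise product with the kernel and sum: 3·-2.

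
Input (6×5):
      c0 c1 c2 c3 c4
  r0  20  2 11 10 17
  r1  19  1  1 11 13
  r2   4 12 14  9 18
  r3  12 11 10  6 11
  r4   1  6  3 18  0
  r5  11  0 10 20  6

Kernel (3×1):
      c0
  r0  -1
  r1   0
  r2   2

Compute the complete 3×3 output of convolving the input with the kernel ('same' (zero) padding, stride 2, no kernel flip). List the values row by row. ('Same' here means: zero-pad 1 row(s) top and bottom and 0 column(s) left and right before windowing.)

38 2 26
5 19 9
10 10 1

Output[0,0]: The receptive field on the zero-padded input at this output position is [0 / 20 / 19]. Elementwise product with the kernel and sum: 0·-1 + 19·2.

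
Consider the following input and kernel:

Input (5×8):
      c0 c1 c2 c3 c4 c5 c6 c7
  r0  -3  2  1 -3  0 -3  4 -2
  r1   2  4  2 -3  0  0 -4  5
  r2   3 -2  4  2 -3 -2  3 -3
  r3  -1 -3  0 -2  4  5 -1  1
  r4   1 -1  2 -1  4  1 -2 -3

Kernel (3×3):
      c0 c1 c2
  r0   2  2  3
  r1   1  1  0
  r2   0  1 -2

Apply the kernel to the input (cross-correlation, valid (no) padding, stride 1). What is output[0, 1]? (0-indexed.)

The receptive field on the input at this output position is [2 1 -3 / 4 2 -3 / -2 4 2]. Elementwise product with the kernel and sum: 2·2 + 1·2 + -3·3 + 4·1 + 2·1 + 4·1 + 2·-2.

3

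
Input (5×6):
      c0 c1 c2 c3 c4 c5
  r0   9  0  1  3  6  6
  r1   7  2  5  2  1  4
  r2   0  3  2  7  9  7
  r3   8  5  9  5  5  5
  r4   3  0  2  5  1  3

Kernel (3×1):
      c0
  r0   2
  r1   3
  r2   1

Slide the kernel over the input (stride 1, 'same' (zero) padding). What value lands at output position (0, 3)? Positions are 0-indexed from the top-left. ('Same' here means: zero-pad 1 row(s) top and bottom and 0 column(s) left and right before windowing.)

The receptive field on the zero-padded input at this output position is [0 / 3 / 2]. Elementwise product with the kernel and sum: 0·2 + 3·3 + 2·1.

11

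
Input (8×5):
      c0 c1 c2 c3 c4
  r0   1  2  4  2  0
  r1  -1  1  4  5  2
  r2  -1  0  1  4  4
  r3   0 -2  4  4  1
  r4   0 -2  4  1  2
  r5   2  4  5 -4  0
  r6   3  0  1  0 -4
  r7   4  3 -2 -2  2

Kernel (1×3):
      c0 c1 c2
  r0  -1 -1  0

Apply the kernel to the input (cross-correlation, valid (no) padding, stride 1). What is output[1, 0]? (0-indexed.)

The receptive field on the input at this output position is [-1 1 4]. Elementwise product with the kernel and sum: -1·-1 + 1·-1.

0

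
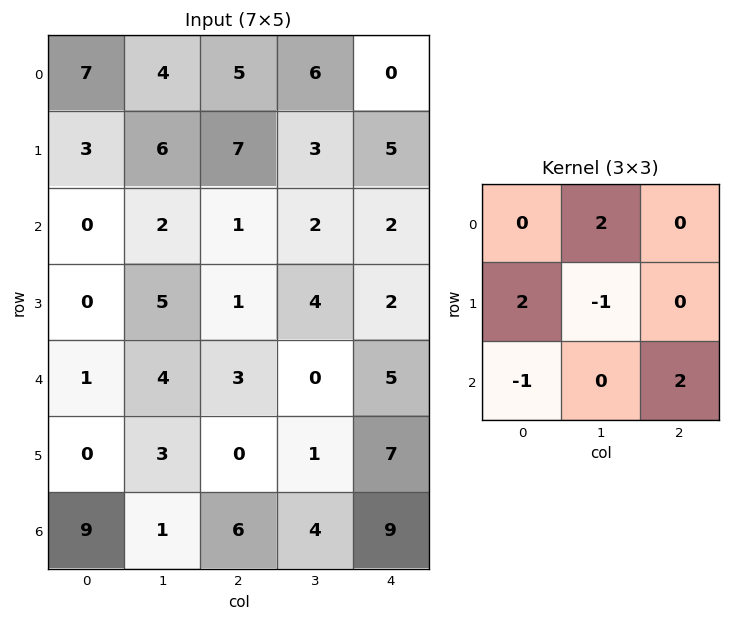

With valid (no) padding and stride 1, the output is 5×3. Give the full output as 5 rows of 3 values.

Output[0,0]: The receptive field on the input at this output position is [7 4 5 / 3 6 7 / 0 2 1]. Elementwise product with the kernel and sum: 4·2 + 3·2 + 6·-1 + 0·-1 + 1·2.

10 17 26
12 20 9
4 7 9
8 6 28
8 19 11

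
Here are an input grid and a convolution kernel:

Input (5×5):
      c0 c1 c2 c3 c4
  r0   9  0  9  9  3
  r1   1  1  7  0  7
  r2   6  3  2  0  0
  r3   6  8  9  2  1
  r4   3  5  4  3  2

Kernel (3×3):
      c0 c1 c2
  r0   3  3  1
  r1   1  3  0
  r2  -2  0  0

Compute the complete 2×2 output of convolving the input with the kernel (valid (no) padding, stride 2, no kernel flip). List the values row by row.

Output[0,0]: The receptive field on the input at this output position is [9 0 9 / 1 1 7 / 6 3 2]. Elementwise product with the kernel and sum: 9·3 + 0·3 + 9·1 + 1·1 + 1·3 + 6·-2.

28 60
53 13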